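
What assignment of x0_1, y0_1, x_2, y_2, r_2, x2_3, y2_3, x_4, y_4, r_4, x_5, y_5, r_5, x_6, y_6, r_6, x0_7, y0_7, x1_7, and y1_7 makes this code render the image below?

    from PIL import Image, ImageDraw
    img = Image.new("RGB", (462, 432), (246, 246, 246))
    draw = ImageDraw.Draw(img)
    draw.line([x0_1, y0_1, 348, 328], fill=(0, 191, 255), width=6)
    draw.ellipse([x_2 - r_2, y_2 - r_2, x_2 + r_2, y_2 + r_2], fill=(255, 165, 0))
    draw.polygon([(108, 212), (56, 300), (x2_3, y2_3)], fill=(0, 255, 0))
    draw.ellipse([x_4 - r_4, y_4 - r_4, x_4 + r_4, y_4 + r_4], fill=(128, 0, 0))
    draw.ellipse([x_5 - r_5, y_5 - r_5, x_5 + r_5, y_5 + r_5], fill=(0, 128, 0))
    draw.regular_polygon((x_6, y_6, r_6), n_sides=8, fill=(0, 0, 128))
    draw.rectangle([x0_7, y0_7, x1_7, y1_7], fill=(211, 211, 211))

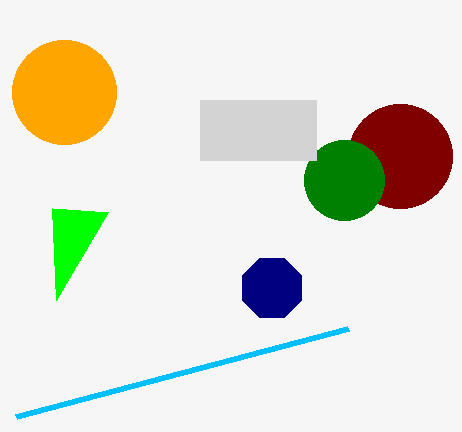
x0_1 = 16
y0_1 = 416
x_2 = 64
y_2 = 92
r_2 = 52
x2_3 = 52
y2_3 = 208
x_4 = 400
y_4 = 156
r_4 = 52
x_5 = 344
y_5 = 180
r_5 = 40
x_6 = 272
y_6 = 288
r_6 = 32
x0_7 = 200
y0_7 = 100
x1_7 = 316
y1_7 = 160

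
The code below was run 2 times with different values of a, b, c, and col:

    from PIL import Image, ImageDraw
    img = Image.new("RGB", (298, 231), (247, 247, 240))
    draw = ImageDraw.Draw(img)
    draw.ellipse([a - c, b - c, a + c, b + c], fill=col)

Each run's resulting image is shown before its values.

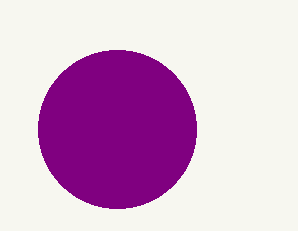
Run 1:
a = 117; b = 129; c = 79; col = 'purple'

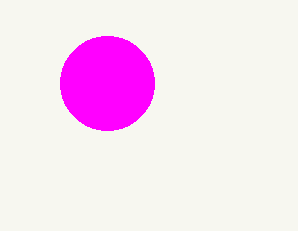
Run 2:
a = 107; b = 83; c = 47; col = 'magenta'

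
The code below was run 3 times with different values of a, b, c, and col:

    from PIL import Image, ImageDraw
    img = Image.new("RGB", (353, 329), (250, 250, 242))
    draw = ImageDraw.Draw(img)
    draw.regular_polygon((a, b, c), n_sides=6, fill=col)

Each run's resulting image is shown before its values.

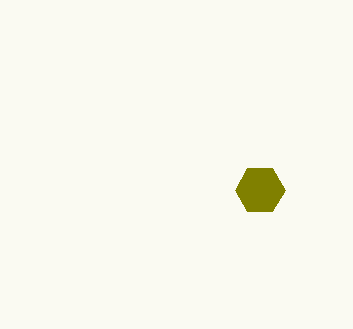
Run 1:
a = 260
b = 190
c = 25
col = 'olive'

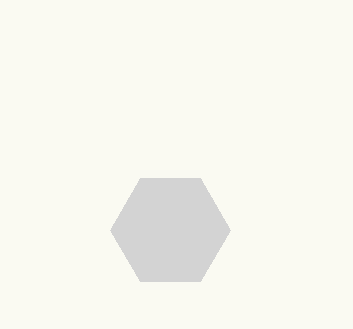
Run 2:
a = 170, b = 230, c = 60, col = 'lightgray'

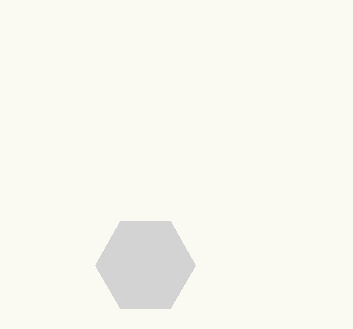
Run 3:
a = 145, b = 265, c = 50, col = 'lightgray'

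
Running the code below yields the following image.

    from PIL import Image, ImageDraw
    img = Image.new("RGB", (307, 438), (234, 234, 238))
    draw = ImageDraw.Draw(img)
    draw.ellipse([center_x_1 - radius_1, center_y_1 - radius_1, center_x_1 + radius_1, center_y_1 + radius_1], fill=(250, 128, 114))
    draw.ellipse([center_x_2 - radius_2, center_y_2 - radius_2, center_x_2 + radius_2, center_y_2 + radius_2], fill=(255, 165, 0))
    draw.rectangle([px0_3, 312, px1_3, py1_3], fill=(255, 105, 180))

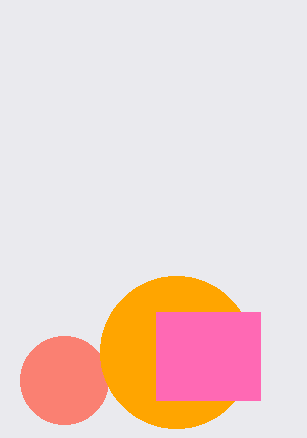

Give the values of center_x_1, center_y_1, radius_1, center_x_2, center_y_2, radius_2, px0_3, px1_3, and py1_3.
center_x_1 = 64
center_y_1 = 380
radius_1 = 44
center_x_2 = 176
center_y_2 = 352
radius_2 = 76
px0_3 = 156
px1_3 = 260
py1_3 = 400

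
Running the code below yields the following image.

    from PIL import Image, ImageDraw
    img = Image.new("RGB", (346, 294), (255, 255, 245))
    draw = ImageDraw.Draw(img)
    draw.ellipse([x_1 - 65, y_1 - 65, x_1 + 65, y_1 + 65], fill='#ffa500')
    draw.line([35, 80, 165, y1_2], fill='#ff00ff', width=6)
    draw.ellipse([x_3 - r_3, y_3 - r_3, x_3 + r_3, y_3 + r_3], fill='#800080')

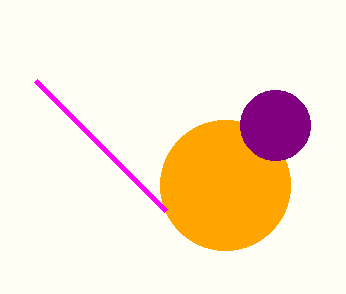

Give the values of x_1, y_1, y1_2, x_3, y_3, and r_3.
x_1 = 225; y_1 = 185; y1_2 = 210; x_3 = 275; y_3 = 125; r_3 = 35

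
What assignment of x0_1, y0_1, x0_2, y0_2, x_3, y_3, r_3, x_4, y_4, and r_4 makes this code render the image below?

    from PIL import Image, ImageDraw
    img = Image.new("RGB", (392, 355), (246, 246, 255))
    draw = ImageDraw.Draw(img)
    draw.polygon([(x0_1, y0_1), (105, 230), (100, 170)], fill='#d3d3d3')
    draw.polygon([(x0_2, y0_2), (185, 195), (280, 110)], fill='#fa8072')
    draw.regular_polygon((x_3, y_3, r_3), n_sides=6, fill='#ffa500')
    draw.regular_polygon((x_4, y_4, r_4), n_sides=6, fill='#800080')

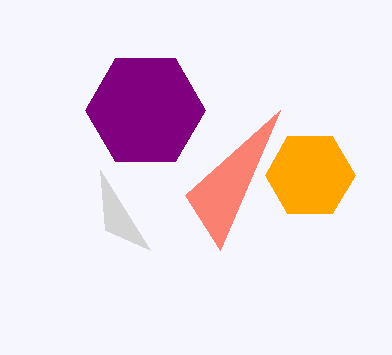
x0_1 = 150; y0_1 = 250; x0_2 = 220; y0_2 = 250; x_3 = 310; y_3 = 175; r_3 = 45; x_4 = 145; y_4 = 110; r_4 = 60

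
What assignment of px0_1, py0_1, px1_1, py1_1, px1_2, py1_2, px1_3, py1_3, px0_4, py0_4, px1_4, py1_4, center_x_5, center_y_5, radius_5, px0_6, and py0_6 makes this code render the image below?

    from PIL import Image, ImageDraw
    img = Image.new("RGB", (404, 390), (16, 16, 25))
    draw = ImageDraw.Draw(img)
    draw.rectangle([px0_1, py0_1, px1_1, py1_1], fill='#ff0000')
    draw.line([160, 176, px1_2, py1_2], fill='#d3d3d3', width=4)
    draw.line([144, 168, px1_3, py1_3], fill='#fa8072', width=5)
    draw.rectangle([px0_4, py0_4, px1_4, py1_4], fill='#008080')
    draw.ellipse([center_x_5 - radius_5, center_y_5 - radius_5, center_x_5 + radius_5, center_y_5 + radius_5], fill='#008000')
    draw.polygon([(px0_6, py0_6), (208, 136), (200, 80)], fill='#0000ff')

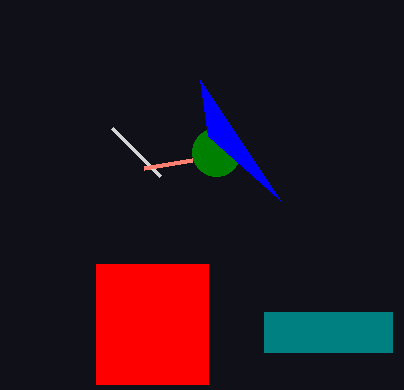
px0_1 = 96; py0_1 = 264; px1_1 = 208; py1_1 = 384; px1_2 = 112; py1_2 = 128; px1_3 = 192; py1_3 = 160; px0_4 = 264; py0_4 = 312; px1_4 = 392; py1_4 = 352; center_x_5 = 216; center_y_5 = 152; radius_5 = 24; px0_6 = 280; py0_6 = 200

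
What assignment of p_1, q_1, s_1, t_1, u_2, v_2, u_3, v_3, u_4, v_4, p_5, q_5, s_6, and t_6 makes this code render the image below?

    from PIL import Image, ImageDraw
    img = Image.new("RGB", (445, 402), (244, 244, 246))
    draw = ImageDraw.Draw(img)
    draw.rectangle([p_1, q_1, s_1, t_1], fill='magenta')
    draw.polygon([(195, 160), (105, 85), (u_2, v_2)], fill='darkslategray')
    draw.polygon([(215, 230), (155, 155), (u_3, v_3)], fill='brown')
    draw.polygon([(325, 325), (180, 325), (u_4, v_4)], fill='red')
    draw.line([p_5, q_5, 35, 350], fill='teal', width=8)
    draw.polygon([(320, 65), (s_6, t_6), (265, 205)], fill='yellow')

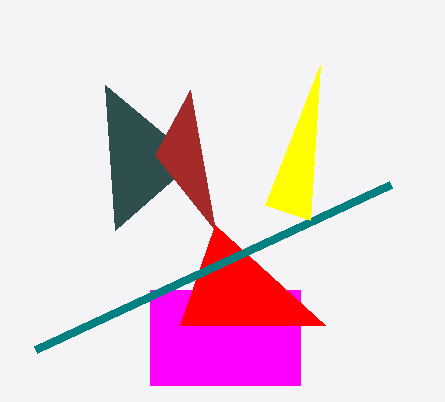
p_1 = 150
q_1 = 290
s_1 = 300
t_1 = 385
u_2 = 115
v_2 = 230
u_3 = 190
v_3 = 90
u_4 = 215
v_4 = 225
p_5 = 390
q_5 = 185
s_6 = 310
t_6 = 220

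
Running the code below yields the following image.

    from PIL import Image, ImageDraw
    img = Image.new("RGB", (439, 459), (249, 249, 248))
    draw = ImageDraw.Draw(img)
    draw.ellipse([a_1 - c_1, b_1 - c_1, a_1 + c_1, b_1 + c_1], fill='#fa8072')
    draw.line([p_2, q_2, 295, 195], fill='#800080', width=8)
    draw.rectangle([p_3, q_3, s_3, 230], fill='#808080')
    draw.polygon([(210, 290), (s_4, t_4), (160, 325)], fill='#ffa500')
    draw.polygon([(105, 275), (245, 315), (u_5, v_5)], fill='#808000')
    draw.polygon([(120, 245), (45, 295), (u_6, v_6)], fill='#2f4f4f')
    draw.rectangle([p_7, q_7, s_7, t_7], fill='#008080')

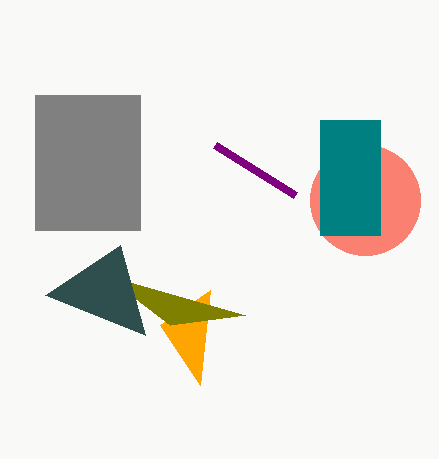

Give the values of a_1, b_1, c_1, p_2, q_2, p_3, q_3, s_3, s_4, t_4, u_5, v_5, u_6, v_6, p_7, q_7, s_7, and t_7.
a_1 = 365; b_1 = 200; c_1 = 55; p_2 = 215; q_2 = 145; p_3 = 35; q_3 = 95; s_3 = 140; s_4 = 200; t_4 = 385; u_5 = 170; v_5 = 325; u_6 = 145; v_6 = 335; p_7 = 320; q_7 = 120; s_7 = 380; t_7 = 235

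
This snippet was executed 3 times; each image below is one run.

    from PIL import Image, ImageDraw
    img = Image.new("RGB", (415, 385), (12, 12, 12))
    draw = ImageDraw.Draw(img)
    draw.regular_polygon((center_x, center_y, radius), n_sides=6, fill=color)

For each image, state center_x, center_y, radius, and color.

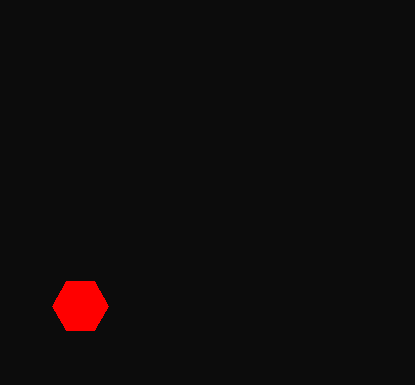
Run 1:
center_x = 80, center_y = 306, radius = 28, color = 'red'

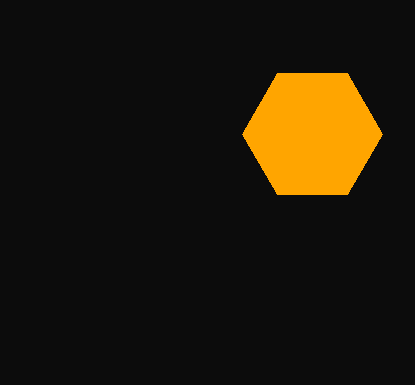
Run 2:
center_x = 312; center_y = 134; radius = 70; color = 'orange'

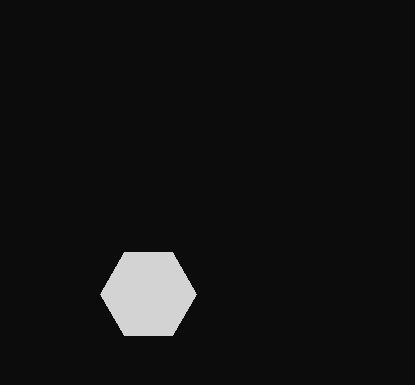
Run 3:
center_x = 148, center_y = 294, radius = 48, color = 'lightgray'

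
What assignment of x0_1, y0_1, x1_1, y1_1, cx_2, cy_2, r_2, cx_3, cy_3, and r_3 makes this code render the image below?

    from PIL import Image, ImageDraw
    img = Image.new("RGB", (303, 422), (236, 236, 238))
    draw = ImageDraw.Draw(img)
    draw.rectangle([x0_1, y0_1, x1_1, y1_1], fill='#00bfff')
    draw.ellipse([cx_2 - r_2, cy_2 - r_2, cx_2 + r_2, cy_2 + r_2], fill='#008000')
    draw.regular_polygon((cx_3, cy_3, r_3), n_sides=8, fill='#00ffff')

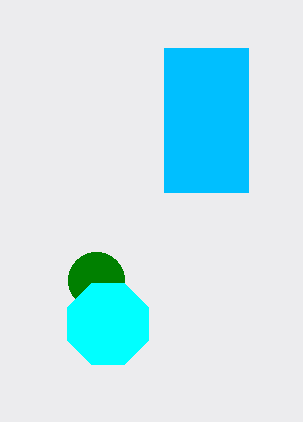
x0_1 = 164, y0_1 = 48, x1_1 = 248, y1_1 = 192, cx_2 = 96, cy_2 = 280, r_2 = 28, cx_3 = 108, cy_3 = 324, r_3 = 44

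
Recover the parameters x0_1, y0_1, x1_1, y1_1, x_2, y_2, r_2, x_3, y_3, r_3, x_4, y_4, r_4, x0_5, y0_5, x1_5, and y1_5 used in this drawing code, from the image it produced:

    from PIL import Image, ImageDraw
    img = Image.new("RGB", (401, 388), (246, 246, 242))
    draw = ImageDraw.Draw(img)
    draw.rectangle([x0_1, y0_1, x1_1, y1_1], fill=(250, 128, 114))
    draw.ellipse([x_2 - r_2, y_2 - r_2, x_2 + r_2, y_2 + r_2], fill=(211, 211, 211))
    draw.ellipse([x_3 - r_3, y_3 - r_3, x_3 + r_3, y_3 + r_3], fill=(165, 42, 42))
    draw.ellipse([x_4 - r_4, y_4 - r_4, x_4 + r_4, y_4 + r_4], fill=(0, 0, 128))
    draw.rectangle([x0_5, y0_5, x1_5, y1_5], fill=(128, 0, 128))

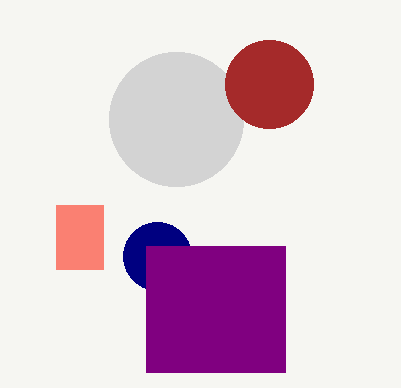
x0_1 = 56; y0_1 = 205; x1_1 = 103; y1_1 = 269; x_2 = 176; y_2 = 119; r_2 = 67; x_3 = 269; y_3 = 84; r_3 = 44; x_4 = 157; y_4 = 256; r_4 = 34; x0_5 = 146; y0_5 = 246; x1_5 = 285; y1_5 = 372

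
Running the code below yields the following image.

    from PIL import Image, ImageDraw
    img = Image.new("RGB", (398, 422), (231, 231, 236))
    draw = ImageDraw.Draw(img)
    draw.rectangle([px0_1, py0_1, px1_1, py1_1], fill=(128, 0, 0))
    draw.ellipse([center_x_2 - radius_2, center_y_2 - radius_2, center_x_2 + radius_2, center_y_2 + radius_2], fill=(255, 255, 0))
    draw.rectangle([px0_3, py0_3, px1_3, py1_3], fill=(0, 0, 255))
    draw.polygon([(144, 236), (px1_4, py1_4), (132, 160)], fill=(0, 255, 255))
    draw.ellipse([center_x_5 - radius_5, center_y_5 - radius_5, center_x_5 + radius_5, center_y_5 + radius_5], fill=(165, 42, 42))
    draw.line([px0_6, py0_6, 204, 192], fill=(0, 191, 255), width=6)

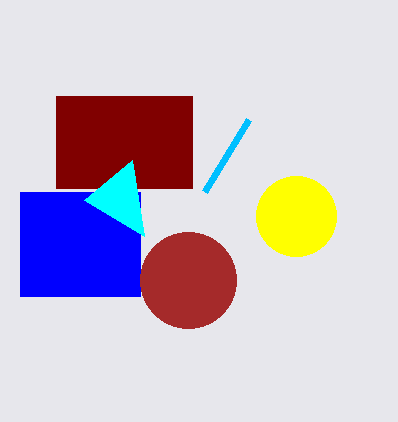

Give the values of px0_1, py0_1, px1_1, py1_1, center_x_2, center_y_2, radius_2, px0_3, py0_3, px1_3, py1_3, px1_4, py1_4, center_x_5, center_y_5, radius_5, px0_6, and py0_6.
px0_1 = 56; py0_1 = 96; px1_1 = 192; py1_1 = 188; center_x_2 = 296; center_y_2 = 216; radius_2 = 40; px0_3 = 20; py0_3 = 192; px1_3 = 140; py1_3 = 296; px1_4 = 84; py1_4 = 200; center_x_5 = 188; center_y_5 = 280; radius_5 = 48; px0_6 = 248; py0_6 = 120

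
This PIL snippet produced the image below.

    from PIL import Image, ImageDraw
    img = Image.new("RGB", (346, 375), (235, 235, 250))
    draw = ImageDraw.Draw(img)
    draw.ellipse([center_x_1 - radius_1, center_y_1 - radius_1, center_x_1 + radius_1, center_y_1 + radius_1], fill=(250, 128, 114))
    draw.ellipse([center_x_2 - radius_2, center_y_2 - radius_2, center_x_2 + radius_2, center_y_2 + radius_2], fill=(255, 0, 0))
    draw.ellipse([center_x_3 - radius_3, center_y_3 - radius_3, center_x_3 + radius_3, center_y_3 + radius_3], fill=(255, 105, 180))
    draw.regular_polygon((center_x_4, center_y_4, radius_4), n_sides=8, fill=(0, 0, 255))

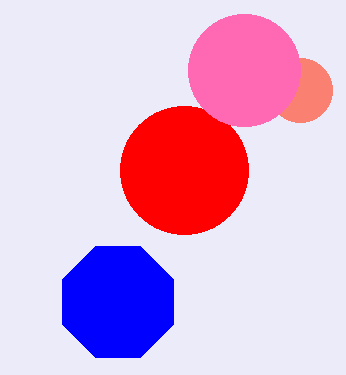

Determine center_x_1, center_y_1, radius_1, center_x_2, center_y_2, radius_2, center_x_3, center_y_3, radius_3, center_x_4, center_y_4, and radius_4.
center_x_1 = 300, center_y_1 = 90, radius_1 = 32, center_x_2 = 184, center_y_2 = 170, radius_2 = 64, center_x_3 = 244, center_y_3 = 70, radius_3 = 56, center_x_4 = 118, center_y_4 = 302, radius_4 = 60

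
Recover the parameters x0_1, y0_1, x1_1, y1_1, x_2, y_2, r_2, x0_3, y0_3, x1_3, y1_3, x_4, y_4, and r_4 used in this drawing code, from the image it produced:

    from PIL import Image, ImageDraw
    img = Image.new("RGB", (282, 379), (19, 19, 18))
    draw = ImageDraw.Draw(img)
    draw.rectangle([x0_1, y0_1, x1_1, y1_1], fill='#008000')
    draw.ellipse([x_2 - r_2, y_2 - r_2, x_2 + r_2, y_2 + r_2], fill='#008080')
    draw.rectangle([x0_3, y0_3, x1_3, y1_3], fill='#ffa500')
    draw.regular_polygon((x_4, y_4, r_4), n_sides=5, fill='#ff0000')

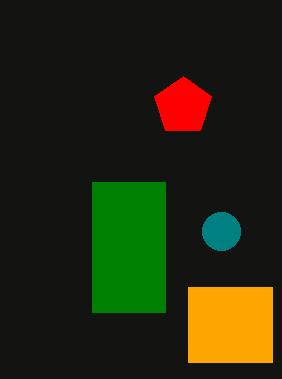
x0_1 = 92; y0_1 = 182; x1_1 = 165; y1_1 = 312; x_2 = 221; y_2 = 231; r_2 = 19; x0_3 = 188; y0_3 = 287; x1_3 = 272; y1_3 = 362; x_4 = 183; y_4 = 106; r_4 = 30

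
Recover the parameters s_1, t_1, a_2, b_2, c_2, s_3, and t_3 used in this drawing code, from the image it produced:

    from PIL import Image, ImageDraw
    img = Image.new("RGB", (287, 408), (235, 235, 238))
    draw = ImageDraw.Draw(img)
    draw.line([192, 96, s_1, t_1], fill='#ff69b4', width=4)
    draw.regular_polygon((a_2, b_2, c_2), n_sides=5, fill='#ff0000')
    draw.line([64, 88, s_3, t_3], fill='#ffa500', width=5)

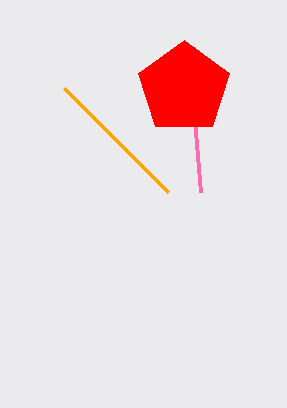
s_1 = 200, t_1 = 192, a_2 = 184, b_2 = 88, c_2 = 48, s_3 = 168, t_3 = 192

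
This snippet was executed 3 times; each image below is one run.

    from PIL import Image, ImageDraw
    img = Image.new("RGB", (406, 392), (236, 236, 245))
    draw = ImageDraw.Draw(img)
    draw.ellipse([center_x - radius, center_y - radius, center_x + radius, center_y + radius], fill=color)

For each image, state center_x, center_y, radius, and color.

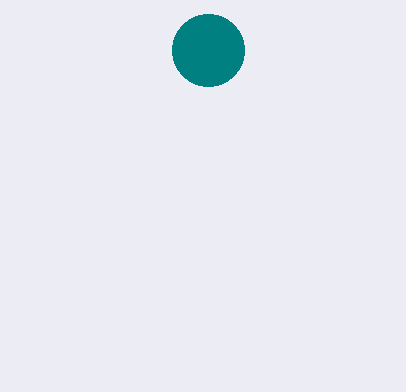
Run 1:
center_x = 208; center_y = 50; radius = 36; color = 'teal'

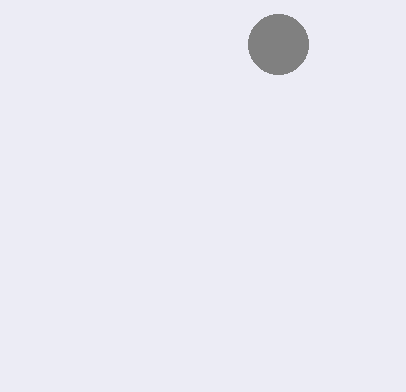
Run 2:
center_x = 278, center_y = 44, radius = 30, color = 'gray'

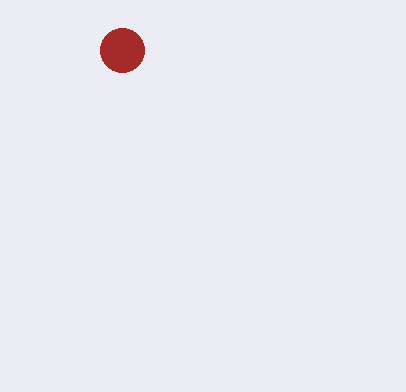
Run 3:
center_x = 122, center_y = 50, radius = 22, color = 'brown'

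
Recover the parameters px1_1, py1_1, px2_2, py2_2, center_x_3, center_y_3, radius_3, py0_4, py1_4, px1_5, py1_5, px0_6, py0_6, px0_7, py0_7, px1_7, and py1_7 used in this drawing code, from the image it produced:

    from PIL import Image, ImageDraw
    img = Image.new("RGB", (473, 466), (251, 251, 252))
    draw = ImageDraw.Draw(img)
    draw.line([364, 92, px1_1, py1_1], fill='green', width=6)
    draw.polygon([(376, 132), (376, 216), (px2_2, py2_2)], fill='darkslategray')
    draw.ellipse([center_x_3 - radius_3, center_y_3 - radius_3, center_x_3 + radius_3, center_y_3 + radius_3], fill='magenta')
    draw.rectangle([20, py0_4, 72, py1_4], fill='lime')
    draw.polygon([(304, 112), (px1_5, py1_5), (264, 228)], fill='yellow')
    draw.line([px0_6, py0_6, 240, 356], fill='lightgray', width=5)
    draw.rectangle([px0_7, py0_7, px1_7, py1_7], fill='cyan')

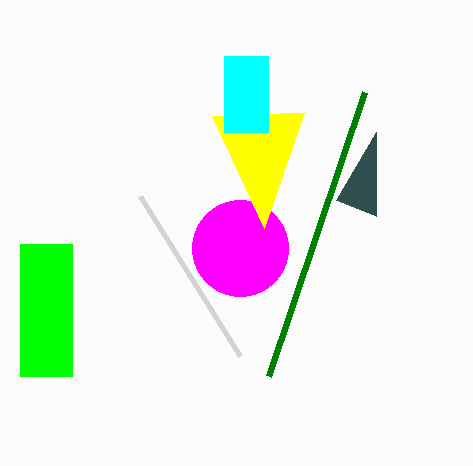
px1_1 = 268; py1_1 = 376; px2_2 = 336; py2_2 = 200; center_x_3 = 240; center_y_3 = 248; radius_3 = 48; py0_4 = 244; py1_4 = 376; px1_5 = 212; py1_5 = 116; px0_6 = 140; py0_6 = 196; px0_7 = 224; py0_7 = 56; px1_7 = 268; py1_7 = 132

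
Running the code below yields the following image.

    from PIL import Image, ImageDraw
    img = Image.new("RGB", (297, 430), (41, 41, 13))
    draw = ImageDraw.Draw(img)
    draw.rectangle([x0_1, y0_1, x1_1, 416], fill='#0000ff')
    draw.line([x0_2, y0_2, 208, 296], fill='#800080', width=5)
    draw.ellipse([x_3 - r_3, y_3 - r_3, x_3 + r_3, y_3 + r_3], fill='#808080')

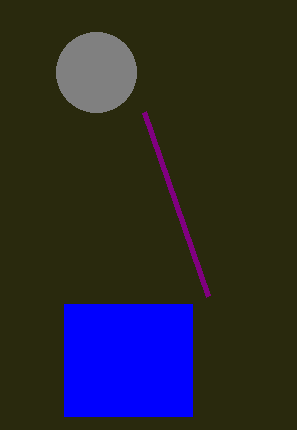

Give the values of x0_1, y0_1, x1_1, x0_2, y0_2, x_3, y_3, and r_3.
x0_1 = 64, y0_1 = 304, x1_1 = 192, x0_2 = 144, y0_2 = 112, x_3 = 96, y_3 = 72, r_3 = 40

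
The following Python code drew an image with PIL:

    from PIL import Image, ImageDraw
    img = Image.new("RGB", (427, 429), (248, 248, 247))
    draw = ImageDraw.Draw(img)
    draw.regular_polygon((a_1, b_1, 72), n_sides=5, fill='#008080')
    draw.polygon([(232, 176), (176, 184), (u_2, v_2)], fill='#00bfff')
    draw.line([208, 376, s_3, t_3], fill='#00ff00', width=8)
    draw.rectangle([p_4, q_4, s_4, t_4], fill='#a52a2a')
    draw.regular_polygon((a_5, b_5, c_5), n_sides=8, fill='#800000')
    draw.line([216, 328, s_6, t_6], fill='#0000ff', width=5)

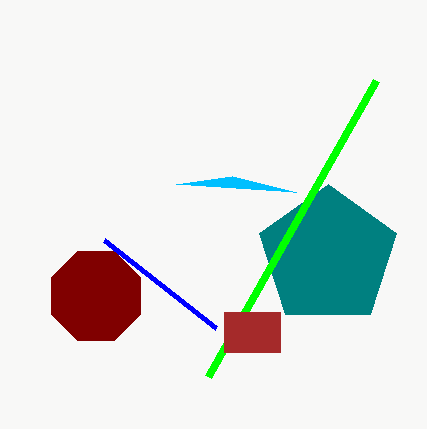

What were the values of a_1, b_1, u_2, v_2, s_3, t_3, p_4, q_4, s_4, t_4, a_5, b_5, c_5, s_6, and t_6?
a_1 = 328, b_1 = 256, u_2 = 296, v_2 = 192, s_3 = 376, t_3 = 80, p_4 = 224, q_4 = 312, s_4 = 280, t_4 = 352, a_5 = 96, b_5 = 296, c_5 = 48, s_6 = 104, t_6 = 240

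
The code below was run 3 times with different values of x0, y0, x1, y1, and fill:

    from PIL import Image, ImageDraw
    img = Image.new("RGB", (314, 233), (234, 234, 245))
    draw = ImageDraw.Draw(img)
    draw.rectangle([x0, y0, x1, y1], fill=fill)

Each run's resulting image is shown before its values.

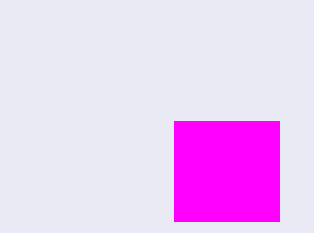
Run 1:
x0 = 174; y0 = 121; x1 = 279; y1 = 221; fill = 'magenta'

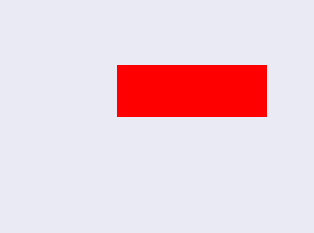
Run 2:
x0 = 117, y0 = 65, x1 = 266, y1 = 116, fill = 'red'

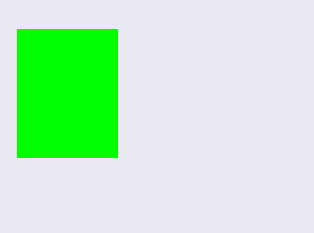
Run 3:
x0 = 17
y0 = 29
x1 = 117
y1 = 157
fill = 'lime'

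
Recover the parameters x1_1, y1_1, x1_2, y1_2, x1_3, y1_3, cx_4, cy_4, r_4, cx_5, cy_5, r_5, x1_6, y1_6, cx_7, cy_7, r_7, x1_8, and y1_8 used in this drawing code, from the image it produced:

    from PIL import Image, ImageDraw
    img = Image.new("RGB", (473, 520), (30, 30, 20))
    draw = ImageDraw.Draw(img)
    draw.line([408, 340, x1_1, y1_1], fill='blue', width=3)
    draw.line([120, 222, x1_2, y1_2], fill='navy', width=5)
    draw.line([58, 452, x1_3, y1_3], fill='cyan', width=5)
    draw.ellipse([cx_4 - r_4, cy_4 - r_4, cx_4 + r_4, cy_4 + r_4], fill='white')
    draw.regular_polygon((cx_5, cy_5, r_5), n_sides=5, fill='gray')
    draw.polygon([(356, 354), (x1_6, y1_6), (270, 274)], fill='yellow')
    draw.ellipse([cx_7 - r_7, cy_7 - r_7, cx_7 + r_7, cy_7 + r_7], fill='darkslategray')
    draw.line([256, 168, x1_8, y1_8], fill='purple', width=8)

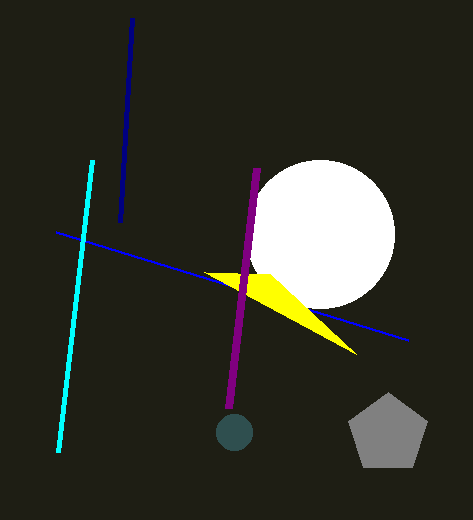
x1_1 = 56
y1_1 = 232
x1_2 = 132
y1_2 = 18
x1_3 = 92
y1_3 = 160
cx_4 = 320
cy_4 = 234
r_4 = 74
cx_5 = 388
cy_5 = 434
r_5 = 42
x1_6 = 204
y1_6 = 272
cx_7 = 234
cy_7 = 432
r_7 = 18
x1_8 = 228
y1_8 = 408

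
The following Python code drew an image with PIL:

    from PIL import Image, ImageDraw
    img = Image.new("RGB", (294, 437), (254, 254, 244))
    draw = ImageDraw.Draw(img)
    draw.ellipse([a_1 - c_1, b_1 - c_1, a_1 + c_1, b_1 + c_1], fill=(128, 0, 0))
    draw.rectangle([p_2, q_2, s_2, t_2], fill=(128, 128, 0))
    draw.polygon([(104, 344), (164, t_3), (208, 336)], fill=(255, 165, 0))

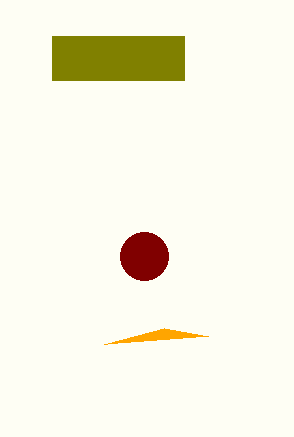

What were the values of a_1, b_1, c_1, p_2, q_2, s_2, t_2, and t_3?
a_1 = 144
b_1 = 256
c_1 = 24
p_2 = 52
q_2 = 36
s_2 = 184
t_2 = 80
t_3 = 328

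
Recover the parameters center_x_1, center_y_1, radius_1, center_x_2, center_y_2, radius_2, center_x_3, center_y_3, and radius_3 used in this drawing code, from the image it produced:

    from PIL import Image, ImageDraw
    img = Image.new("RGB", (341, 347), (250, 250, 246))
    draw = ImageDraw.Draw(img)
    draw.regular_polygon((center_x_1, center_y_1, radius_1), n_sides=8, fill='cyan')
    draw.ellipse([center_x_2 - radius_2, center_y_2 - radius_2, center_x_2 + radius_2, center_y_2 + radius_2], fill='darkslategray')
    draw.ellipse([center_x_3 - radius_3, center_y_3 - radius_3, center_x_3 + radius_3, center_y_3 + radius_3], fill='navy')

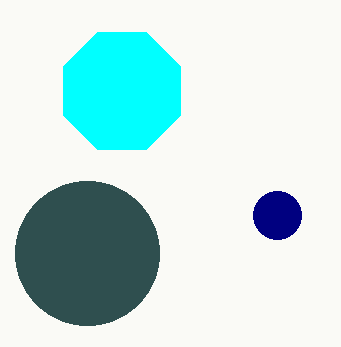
center_x_1 = 122, center_y_1 = 91, radius_1 = 63, center_x_2 = 87, center_y_2 = 253, radius_2 = 72, center_x_3 = 277, center_y_3 = 215, radius_3 = 24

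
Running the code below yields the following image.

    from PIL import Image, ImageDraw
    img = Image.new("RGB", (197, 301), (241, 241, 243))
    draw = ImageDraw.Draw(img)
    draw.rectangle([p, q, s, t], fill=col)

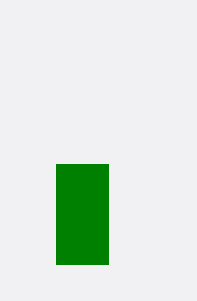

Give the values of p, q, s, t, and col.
p = 56; q = 164; s = 108; t = 264; col = 'green'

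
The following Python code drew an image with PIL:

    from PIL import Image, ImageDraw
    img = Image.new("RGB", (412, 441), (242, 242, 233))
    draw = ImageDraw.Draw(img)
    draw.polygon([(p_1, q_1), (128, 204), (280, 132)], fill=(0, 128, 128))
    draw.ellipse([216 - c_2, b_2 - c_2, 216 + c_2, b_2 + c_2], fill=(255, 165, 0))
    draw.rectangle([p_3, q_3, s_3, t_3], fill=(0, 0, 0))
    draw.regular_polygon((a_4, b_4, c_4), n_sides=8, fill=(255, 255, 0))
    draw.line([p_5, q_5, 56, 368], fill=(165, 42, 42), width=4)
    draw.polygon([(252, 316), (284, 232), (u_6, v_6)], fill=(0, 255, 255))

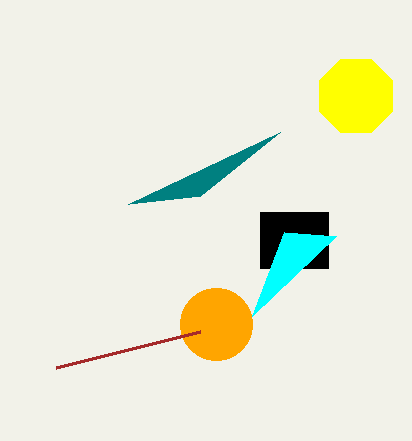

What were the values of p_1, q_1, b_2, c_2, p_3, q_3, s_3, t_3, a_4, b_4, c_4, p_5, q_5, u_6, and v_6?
p_1 = 200, q_1 = 196, b_2 = 324, c_2 = 36, p_3 = 260, q_3 = 212, s_3 = 328, t_3 = 268, a_4 = 356, b_4 = 96, c_4 = 40, p_5 = 200, q_5 = 332, u_6 = 336, v_6 = 236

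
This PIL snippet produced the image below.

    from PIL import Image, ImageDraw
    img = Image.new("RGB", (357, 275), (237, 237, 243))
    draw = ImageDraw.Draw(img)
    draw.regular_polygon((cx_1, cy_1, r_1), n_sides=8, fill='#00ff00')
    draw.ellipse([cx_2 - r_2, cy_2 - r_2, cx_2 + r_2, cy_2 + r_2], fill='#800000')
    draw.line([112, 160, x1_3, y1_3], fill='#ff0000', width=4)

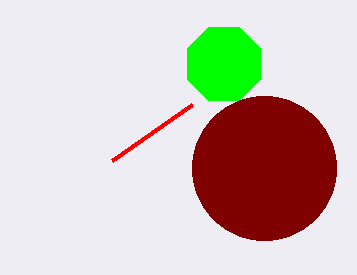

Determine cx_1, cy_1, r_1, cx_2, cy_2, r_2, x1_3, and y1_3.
cx_1 = 224
cy_1 = 64
r_1 = 40
cx_2 = 264
cy_2 = 168
r_2 = 72
x1_3 = 192
y1_3 = 104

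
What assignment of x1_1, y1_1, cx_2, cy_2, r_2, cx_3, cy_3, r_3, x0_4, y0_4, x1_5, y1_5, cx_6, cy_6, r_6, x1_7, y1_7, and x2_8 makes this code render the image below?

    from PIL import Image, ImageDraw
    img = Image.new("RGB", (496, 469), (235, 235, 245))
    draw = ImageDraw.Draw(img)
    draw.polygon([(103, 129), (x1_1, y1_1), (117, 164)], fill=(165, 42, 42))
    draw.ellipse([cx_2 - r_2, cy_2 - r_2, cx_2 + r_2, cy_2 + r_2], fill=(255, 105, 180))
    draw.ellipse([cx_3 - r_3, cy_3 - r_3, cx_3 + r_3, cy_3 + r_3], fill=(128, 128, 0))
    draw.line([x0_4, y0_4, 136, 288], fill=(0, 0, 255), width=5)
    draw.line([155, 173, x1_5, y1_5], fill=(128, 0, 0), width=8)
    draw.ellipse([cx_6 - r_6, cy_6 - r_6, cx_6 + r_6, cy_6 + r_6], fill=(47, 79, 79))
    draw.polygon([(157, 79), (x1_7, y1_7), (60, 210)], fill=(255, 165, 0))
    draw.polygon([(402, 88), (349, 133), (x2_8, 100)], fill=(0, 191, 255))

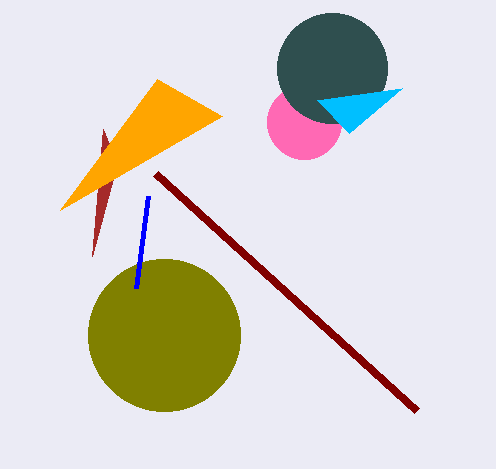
x1_1 = 92, y1_1 = 256, cx_2 = 304, cy_2 = 122, r_2 = 37, cx_3 = 164, cy_3 = 335, r_3 = 76, x0_4 = 148, y0_4 = 196, x1_5 = 416, y1_5 = 410, cx_6 = 332, cy_6 = 68, r_6 = 55, x1_7 = 222, y1_7 = 116, x2_8 = 317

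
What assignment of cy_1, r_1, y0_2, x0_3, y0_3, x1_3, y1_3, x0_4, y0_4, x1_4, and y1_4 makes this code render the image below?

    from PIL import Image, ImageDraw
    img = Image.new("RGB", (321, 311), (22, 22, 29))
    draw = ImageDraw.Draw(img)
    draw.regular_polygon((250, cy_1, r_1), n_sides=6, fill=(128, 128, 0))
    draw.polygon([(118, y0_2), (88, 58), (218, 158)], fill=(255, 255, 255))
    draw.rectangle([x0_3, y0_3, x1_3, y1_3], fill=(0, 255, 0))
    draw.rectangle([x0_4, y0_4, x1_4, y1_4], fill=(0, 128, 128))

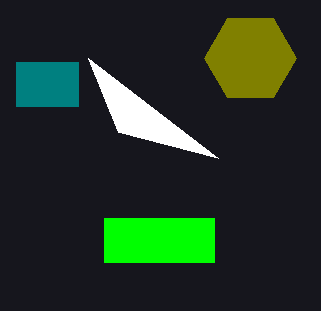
cy_1 = 58, r_1 = 46, y0_2 = 132, x0_3 = 104, y0_3 = 218, x1_3 = 214, y1_3 = 262, x0_4 = 16, y0_4 = 62, x1_4 = 78, y1_4 = 106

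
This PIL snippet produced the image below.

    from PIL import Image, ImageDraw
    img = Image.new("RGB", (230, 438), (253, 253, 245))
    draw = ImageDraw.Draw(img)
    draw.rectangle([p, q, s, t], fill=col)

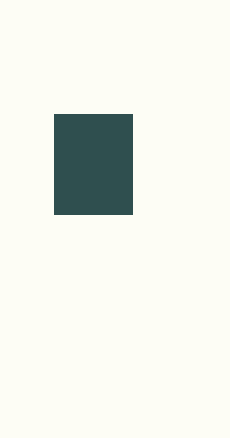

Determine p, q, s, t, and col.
p = 54; q = 114; s = 132; t = 214; col = 'darkslategray'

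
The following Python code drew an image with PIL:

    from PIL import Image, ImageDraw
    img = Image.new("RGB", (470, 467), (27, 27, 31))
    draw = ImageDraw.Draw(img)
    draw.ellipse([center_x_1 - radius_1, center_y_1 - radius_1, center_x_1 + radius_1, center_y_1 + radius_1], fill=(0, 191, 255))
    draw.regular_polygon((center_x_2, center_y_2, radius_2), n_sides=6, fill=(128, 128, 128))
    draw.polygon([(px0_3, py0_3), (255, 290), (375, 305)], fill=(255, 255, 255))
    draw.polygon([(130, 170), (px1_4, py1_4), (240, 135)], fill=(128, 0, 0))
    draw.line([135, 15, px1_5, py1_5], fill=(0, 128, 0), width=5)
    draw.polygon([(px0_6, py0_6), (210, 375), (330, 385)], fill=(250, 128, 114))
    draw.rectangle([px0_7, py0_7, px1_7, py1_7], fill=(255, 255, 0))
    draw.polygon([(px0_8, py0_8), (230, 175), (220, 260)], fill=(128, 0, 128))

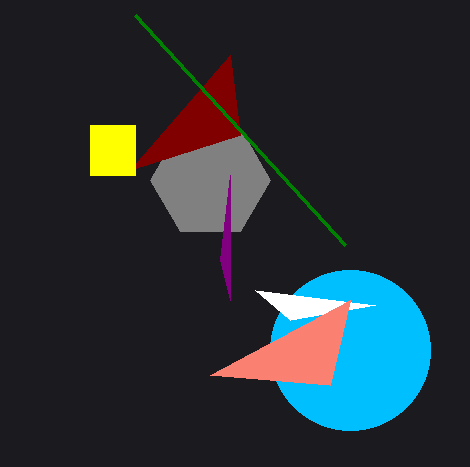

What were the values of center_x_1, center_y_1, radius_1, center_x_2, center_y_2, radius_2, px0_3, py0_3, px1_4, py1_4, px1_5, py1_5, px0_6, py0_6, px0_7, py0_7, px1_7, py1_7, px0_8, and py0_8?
center_x_1 = 350, center_y_1 = 350, radius_1 = 80, center_x_2 = 210, center_y_2 = 180, radius_2 = 60, px0_3 = 290, py0_3 = 320, px1_4 = 230, py1_4 = 55, px1_5 = 345, py1_5 = 245, px0_6 = 350, py0_6 = 300, px0_7 = 90, py0_7 = 125, px1_7 = 135, py1_7 = 175, px0_8 = 230, py0_8 = 300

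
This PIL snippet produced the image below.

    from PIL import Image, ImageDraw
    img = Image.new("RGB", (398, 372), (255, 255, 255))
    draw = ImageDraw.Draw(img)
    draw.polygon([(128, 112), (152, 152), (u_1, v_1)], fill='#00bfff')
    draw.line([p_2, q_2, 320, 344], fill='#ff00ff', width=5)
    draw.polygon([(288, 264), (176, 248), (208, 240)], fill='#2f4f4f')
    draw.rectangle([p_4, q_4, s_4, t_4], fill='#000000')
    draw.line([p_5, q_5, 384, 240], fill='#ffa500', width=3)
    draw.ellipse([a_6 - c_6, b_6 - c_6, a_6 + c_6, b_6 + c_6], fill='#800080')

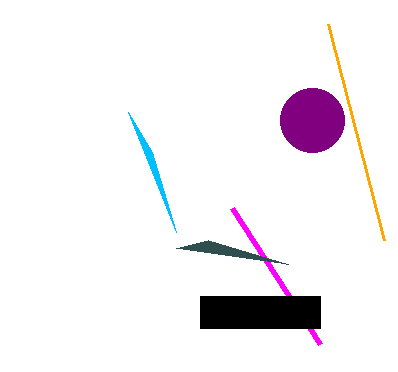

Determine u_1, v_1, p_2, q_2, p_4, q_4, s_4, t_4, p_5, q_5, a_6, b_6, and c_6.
u_1 = 176; v_1 = 232; p_2 = 232; q_2 = 208; p_4 = 200; q_4 = 296; s_4 = 320; t_4 = 328; p_5 = 328; q_5 = 24; a_6 = 312; b_6 = 120; c_6 = 32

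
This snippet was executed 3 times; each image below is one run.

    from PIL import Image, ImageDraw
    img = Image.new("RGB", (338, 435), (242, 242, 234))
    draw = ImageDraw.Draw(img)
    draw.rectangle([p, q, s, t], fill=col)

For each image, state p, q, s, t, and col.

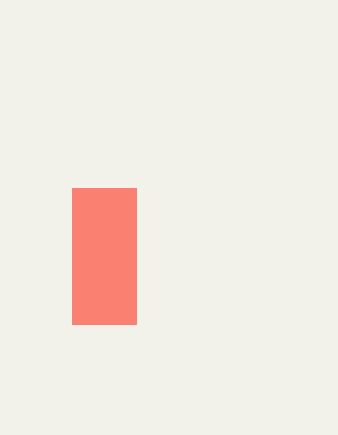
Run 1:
p = 72
q = 188
s = 136
t = 324
col = 'salmon'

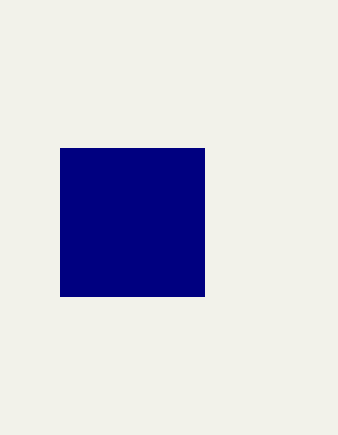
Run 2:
p = 60; q = 148; s = 204; t = 296; col = 'navy'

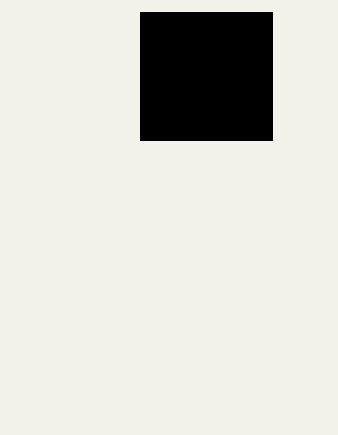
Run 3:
p = 140
q = 12
s = 272
t = 140
col = 'black'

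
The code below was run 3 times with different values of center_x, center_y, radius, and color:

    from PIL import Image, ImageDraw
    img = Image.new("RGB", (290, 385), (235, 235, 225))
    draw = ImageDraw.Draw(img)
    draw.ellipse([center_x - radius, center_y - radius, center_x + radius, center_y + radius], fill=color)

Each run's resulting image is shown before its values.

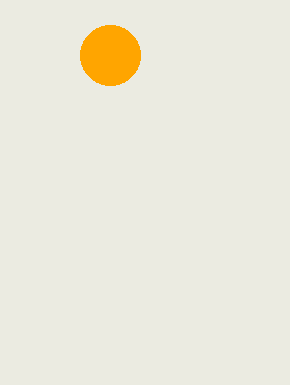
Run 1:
center_x = 110, center_y = 55, radius = 30, color = 'orange'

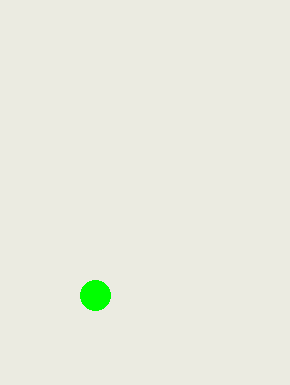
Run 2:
center_x = 95; center_y = 295; radius = 15; color = 'lime'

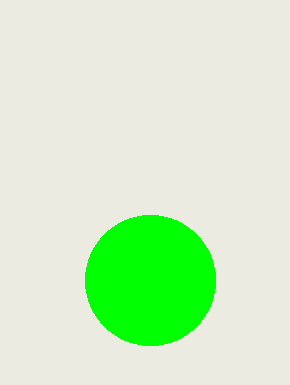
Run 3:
center_x = 150; center_y = 280; radius = 65; color = 'lime'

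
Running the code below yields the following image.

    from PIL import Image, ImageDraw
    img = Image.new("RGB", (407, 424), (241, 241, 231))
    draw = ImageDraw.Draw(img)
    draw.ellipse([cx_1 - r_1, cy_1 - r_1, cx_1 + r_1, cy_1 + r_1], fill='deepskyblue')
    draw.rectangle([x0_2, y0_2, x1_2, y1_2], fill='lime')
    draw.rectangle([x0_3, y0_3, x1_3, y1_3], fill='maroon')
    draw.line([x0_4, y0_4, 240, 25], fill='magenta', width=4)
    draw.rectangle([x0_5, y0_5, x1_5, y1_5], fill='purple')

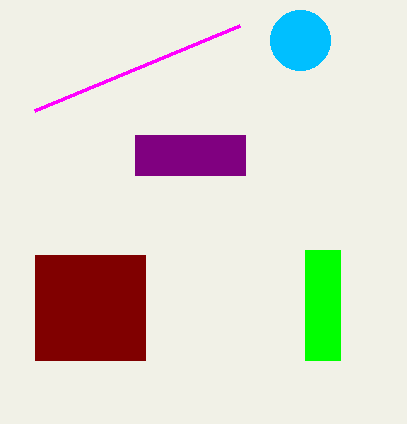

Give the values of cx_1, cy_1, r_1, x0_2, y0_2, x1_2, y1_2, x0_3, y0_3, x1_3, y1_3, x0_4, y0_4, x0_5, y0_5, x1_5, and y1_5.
cx_1 = 300, cy_1 = 40, r_1 = 30, x0_2 = 305, y0_2 = 250, x1_2 = 340, y1_2 = 360, x0_3 = 35, y0_3 = 255, x1_3 = 145, y1_3 = 360, x0_4 = 35, y0_4 = 110, x0_5 = 135, y0_5 = 135, x1_5 = 245, y1_5 = 175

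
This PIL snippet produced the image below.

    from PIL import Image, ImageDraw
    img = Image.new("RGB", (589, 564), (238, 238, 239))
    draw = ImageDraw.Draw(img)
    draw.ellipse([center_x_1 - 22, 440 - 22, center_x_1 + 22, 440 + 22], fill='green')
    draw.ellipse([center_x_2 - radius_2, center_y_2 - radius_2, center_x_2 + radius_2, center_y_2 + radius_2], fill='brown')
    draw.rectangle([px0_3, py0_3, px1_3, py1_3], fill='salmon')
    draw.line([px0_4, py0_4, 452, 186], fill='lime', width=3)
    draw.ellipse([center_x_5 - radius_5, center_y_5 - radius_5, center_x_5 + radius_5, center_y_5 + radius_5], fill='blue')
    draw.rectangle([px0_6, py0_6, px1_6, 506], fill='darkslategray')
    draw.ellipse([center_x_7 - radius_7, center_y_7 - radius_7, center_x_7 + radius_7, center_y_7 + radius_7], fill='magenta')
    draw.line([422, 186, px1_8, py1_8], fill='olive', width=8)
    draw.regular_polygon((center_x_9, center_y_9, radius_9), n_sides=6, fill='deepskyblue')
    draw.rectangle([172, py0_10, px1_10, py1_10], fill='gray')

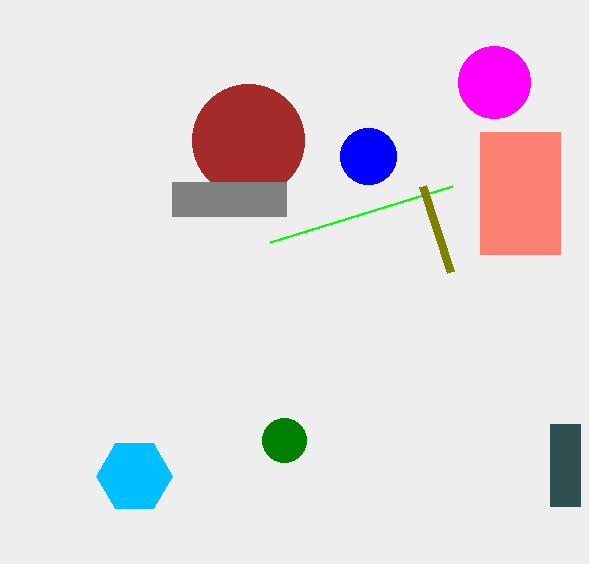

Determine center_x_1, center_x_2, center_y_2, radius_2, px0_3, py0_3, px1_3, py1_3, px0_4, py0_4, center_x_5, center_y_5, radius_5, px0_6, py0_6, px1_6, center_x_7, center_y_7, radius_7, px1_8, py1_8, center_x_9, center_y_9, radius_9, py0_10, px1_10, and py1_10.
center_x_1 = 284, center_x_2 = 248, center_y_2 = 140, radius_2 = 56, px0_3 = 480, py0_3 = 132, px1_3 = 560, py1_3 = 254, px0_4 = 270, py0_4 = 242, center_x_5 = 368, center_y_5 = 156, radius_5 = 28, px0_6 = 550, py0_6 = 424, px1_6 = 580, center_x_7 = 494, center_y_7 = 82, radius_7 = 36, px1_8 = 450, py1_8 = 272, center_x_9 = 134, center_y_9 = 476, radius_9 = 38, py0_10 = 182, px1_10 = 286, py1_10 = 216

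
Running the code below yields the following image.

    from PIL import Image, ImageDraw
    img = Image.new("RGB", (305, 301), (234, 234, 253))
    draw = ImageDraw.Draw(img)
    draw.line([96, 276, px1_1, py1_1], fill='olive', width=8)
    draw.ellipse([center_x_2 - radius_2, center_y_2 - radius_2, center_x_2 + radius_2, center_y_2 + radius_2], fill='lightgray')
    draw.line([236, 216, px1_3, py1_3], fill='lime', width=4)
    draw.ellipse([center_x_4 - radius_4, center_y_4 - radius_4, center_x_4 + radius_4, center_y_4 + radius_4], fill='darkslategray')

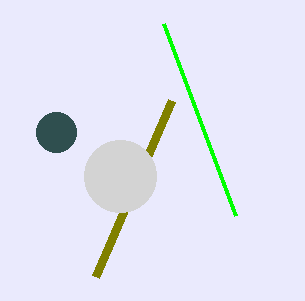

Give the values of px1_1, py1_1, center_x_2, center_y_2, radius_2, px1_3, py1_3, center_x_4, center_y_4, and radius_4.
px1_1 = 172; py1_1 = 100; center_x_2 = 120; center_y_2 = 176; radius_2 = 36; px1_3 = 164; py1_3 = 24; center_x_4 = 56; center_y_4 = 132; radius_4 = 20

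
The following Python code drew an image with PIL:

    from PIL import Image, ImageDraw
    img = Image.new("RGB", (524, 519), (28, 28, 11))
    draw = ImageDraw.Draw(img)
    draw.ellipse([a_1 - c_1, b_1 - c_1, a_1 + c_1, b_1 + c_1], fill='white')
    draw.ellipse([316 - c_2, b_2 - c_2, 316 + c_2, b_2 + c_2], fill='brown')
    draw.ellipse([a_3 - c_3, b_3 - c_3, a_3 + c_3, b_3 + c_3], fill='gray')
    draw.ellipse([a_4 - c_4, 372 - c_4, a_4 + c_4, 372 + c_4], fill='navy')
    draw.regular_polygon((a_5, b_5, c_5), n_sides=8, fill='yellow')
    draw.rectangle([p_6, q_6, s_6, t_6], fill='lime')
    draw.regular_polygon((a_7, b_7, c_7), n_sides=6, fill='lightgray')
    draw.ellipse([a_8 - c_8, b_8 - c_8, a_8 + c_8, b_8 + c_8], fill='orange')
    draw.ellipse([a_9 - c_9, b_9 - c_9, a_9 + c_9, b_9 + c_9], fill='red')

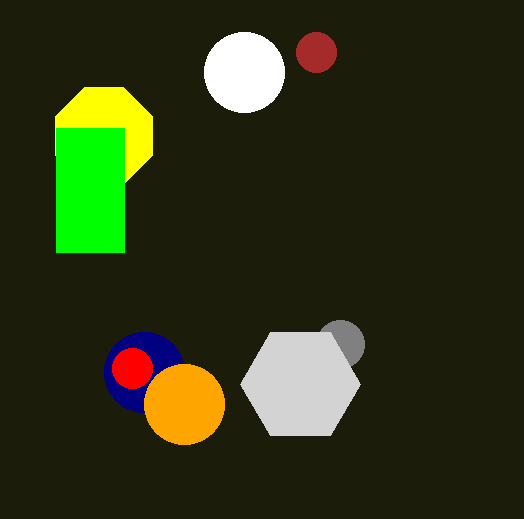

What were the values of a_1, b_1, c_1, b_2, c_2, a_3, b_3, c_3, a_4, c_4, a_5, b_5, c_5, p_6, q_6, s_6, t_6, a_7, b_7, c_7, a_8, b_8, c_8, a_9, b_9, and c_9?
a_1 = 244
b_1 = 72
c_1 = 40
b_2 = 52
c_2 = 20
a_3 = 340
b_3 = 344
c_3 = 24
a_4 = 144
c_4 = 40
a_5 = 104
b_5 = 136
c_5 = 52
p_6 = 56
q_6 = 128
s_6 = 124
t_6 = 252
a_7 = 300
b_7 = 384
c_7 = 60
a_8 = 184
b_8 = 404
c_8 = 40
a_9 = 132
b_9 = 368
c_9 = 20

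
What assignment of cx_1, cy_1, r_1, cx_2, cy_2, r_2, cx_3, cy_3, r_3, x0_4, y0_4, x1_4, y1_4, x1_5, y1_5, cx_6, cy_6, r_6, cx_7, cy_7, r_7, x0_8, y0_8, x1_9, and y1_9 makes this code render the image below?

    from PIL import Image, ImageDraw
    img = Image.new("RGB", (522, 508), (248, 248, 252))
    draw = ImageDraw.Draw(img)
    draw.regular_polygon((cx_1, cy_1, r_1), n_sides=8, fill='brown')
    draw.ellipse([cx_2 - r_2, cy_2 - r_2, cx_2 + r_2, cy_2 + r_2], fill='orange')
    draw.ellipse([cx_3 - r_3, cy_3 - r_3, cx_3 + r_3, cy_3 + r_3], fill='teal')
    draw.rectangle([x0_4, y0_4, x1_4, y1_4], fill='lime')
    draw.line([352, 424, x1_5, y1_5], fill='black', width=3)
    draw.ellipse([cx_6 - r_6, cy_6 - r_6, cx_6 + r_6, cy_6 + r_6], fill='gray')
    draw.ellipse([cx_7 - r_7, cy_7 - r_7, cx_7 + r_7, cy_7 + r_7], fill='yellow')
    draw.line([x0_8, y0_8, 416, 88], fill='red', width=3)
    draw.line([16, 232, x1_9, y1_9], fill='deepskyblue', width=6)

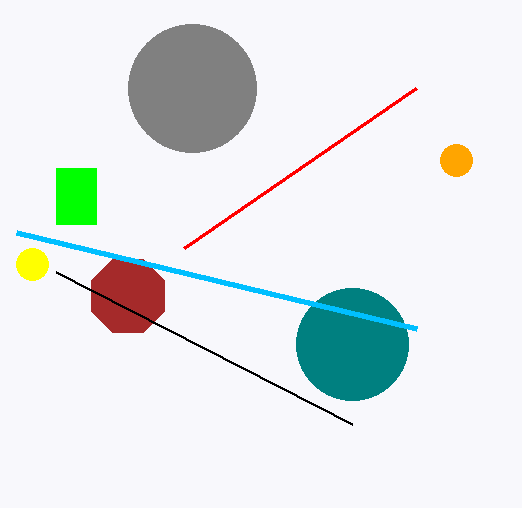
cx_1 = 128; cy_1 = 296; r_1 = 40; cx_2 = 456; cy_2 = 160; r_2 = 16; cx_3 = 352; cy_3 = 344; r_3 = 56; x0_4 = 56; y0_4 = 168; x1_4 = 96; y1_4 = 224; x1_5 = 56; y1_5 = 272; cx_6 = 192; cy_6 = 88; r_6 = 64; cx_7 = 32; cy_7 = 264; r_7 = 16; x0_8 = 184; y0_8 = 248; x1_9 = 416; y1_9 = 328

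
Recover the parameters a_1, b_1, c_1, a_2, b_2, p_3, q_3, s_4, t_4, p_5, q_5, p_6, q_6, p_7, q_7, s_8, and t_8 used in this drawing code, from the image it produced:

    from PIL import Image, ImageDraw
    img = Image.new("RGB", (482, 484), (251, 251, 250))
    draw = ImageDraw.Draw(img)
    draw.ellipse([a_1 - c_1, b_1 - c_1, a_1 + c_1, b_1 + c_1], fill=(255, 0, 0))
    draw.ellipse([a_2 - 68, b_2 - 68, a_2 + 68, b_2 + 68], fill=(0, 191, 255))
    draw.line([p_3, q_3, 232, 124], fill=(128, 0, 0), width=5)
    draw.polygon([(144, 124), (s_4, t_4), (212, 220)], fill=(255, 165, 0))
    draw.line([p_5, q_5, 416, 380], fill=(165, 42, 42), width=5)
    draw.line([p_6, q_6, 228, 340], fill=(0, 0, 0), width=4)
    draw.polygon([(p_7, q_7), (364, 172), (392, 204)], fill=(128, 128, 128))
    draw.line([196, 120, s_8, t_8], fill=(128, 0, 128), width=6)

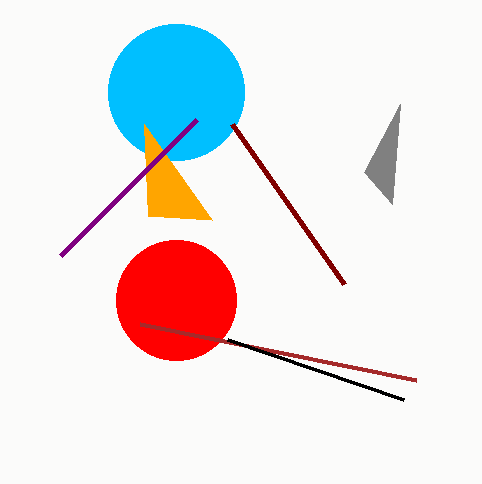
a_1 = 176
b_1 = 300
c_1 = 60
a_2 = 176
b_2 = 92
p_3 = 344
q_3 = 284
s_4 = 148
t_4 = 216
p_5 = 140
q_5 = 324
p_6 = 404
q_6 = 400
p_7 = 400
q_7 = 104
s_8 = 60
t_8 = 256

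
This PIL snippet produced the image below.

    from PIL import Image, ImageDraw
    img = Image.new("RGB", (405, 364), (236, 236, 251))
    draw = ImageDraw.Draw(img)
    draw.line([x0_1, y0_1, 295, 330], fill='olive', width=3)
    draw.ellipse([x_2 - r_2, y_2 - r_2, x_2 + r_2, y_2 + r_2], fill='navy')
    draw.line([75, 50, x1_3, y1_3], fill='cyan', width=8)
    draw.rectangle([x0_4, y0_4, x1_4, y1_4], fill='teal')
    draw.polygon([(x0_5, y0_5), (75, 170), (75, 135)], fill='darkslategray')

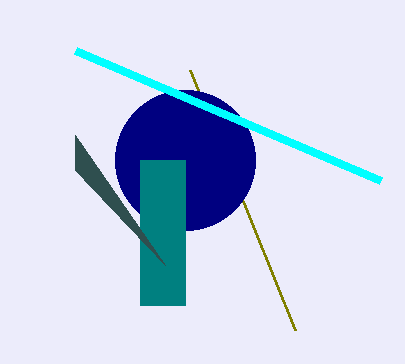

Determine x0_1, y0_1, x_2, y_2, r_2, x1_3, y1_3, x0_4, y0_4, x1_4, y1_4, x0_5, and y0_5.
x0_1 = 190
y0_1 = 70
x_2 = 185
y_2 = 160
r_2 = 70
x1_3 = 380
y1_3 = 180
x0_4 = 140
y0_4 = 160
x1_4 = 185
y1_4 = 305
x0_5 = 165
y0_5 = 265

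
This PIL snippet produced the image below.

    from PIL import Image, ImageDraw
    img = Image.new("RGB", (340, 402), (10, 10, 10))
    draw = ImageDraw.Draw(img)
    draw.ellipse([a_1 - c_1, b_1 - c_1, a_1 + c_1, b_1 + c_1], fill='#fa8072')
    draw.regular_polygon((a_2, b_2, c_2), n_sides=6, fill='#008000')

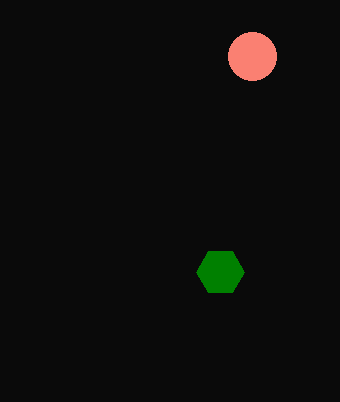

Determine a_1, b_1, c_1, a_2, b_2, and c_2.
a_1 = 252; b_1 = 56; c_1 = 24; a_2 = 220; b_2 = 272; c_2 = 24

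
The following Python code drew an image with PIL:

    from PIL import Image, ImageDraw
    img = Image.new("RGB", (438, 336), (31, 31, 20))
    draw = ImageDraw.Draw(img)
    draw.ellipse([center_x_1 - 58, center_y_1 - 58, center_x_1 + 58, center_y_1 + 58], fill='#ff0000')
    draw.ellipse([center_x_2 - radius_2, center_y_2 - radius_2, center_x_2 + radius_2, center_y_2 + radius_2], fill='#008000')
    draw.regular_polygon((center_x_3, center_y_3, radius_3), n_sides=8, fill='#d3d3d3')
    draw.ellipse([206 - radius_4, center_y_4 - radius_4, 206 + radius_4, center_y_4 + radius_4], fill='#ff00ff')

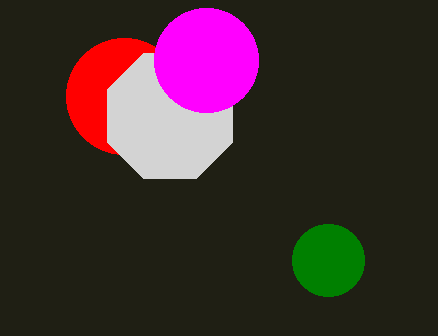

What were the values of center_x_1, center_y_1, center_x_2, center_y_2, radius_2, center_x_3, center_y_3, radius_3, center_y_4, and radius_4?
center_x_1 = 124; center_y_1 = 96; center_x_2 = 328; center_y_2 = 260; radius_2 = 36; center_x_3 = 170; center_y_3 = 116; radius_3 = 68; center_y_4 = 60; radius_4 = 52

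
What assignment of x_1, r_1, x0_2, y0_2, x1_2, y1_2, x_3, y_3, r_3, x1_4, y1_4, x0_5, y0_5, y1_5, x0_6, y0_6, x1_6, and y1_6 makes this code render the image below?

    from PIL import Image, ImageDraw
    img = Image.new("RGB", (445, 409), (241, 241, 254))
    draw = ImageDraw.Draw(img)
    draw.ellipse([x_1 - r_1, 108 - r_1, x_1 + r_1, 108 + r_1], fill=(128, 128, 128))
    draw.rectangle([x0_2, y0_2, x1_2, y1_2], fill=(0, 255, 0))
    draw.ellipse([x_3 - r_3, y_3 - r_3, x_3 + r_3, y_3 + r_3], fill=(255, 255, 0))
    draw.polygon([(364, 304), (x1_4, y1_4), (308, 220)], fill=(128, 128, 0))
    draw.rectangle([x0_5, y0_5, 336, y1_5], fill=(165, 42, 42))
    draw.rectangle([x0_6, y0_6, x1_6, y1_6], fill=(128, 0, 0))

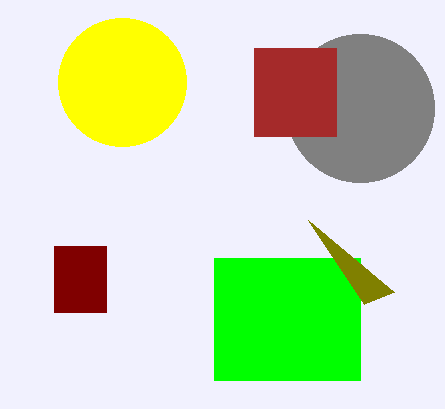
x_1 = 360, r_1 = 74, x0_2 = 214, y0_2 = 258, x1_2 = 360, y1_2 = 380, x_3 = 122, y_3 = 82, r_3 = 64, x1_4 = 394, y1_4 = 292, x0_5 = 254, y0_5 = 48, y1_5 = 136, x0_6 = 54, y0_6 = 246, x1_6 = 106, y1_6 = 312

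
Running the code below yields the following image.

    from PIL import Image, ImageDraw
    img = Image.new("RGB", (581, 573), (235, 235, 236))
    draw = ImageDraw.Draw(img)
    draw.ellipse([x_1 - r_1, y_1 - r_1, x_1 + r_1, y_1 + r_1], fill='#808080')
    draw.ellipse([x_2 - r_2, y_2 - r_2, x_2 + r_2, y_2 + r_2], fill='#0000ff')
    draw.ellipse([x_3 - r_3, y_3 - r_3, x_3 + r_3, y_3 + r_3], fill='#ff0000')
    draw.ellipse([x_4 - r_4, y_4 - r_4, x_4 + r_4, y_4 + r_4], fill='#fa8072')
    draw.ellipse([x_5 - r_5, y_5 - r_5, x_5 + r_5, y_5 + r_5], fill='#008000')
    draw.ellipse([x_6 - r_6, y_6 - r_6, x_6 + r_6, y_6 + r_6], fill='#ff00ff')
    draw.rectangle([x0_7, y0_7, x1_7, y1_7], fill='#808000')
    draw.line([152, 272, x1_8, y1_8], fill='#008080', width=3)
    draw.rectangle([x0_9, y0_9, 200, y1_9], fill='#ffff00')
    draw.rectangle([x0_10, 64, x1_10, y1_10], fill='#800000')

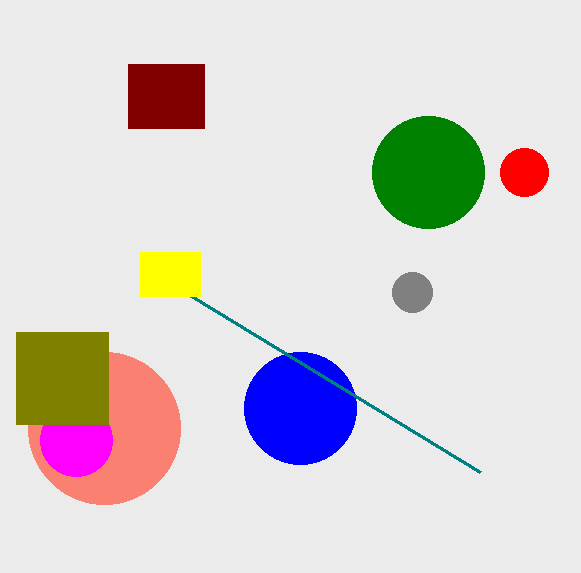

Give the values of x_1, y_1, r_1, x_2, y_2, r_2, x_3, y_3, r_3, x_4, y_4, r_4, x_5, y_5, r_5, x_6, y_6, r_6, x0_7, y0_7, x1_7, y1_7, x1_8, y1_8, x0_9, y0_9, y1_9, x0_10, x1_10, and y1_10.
x_1 = 412
y_1 = 292
r_1 = 20
x_2 = 300
y_2 = 408
r_2 = 56
x_3 = 524
y_3 = 172
r_3 = 24
x_4 = 104
y_4 = 428
r_4 = 76
x_5 = 428
y_5 = 172
r_5 = 56
x_6 = 76
y_6 = 440
r_6 = 36
x0_7 = 16
y0_7 = 332
x1_7 = 108
y1_7 = 424
x1_8 = 480
y1_8 = 472
x0_9 = 140
y0_9 = 252
y1_9 = 296
x0_10 = 128
x1_10 = 204
y1_10 = 128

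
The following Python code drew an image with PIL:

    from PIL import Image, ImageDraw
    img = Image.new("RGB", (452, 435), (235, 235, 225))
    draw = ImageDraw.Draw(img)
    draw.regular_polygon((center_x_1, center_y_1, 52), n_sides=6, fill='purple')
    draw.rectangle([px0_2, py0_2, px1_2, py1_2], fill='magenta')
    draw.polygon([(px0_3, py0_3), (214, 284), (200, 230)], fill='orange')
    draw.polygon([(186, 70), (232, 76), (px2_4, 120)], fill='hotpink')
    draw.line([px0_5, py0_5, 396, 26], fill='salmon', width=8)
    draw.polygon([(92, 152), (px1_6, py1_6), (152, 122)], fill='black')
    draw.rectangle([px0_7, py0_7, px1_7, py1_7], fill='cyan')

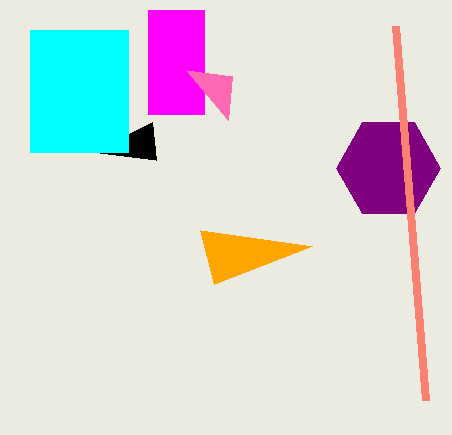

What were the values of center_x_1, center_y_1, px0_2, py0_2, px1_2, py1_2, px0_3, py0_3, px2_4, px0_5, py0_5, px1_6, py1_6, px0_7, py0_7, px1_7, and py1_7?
center_x_1 = 388
center_y_1 = 168
px0_2 = 148
py0_2 = 10
px1_2 = 204
py1_2 = 114
px0_3 = 312
py0_3 = 246
px2_4 = 228
px0_5 = 426
py0_5 = 400
px1_6 = 156
py1_6 = 160
px0_7 = 30
py0_7 = 30
px1_7 = 128
py1_7 = 152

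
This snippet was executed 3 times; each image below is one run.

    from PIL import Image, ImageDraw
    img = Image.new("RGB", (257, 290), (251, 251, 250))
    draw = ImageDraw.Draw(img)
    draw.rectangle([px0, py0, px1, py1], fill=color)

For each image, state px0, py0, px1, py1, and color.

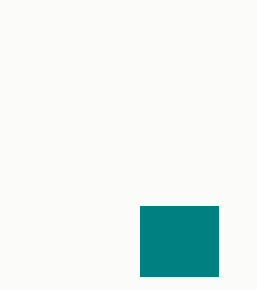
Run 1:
px0 = 140
py0 = 206
px1 = 218
py1 = 276
color = 'teal'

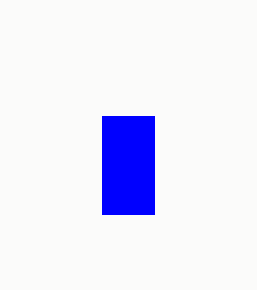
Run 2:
px0 = 102
py0 = 116
px1 = 154
py1 = 214
color = 'blue'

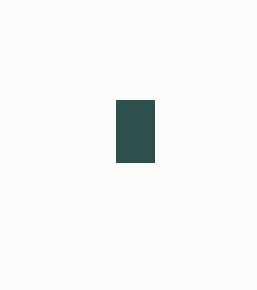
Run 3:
px0 = 116
py0 = 100
px1 = 154
py1 = 162
color = 'darkslategray'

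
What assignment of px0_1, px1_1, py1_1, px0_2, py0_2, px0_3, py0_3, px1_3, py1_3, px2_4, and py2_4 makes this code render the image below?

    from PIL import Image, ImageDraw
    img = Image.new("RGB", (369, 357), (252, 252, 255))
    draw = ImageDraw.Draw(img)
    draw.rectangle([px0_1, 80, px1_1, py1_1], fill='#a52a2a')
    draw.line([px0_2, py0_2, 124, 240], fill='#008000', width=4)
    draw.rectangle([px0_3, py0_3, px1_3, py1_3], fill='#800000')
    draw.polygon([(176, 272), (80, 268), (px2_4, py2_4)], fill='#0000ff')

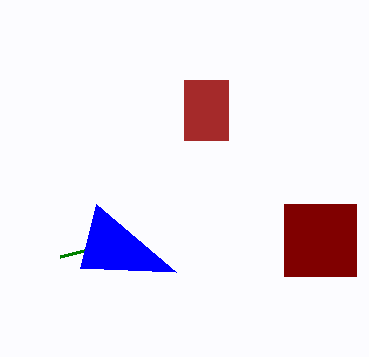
px0_1 = 184; px1_1 = 228; py1_1 = 140; px0_2 = 60; py0_2 = 256; px0_3 = 284; py0_3 = 204; px1_3 = 356; py1_3 = 276; px2_4 = 96; py2_4 = 204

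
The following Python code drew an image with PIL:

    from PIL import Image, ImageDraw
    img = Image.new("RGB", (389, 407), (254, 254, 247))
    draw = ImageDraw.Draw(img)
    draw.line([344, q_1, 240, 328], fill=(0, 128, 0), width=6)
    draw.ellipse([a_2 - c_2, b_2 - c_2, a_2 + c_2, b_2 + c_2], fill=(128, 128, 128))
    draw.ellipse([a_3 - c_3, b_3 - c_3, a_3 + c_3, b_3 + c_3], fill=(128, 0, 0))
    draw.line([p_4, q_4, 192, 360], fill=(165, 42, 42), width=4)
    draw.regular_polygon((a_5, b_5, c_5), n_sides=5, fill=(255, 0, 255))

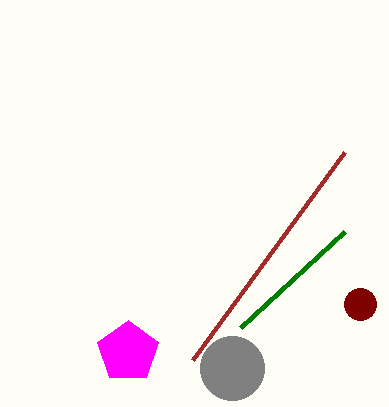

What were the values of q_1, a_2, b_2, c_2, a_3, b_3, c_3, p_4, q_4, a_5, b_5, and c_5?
q_1 = 232, a_2 = 232, b_2 = 368, c_2 = 32, a_3 = 360, b_3 = 304, c_3 = 16, p_4 = 344, q_4 = 152, a_5 = 128, b_5 = 352, c_5 = 32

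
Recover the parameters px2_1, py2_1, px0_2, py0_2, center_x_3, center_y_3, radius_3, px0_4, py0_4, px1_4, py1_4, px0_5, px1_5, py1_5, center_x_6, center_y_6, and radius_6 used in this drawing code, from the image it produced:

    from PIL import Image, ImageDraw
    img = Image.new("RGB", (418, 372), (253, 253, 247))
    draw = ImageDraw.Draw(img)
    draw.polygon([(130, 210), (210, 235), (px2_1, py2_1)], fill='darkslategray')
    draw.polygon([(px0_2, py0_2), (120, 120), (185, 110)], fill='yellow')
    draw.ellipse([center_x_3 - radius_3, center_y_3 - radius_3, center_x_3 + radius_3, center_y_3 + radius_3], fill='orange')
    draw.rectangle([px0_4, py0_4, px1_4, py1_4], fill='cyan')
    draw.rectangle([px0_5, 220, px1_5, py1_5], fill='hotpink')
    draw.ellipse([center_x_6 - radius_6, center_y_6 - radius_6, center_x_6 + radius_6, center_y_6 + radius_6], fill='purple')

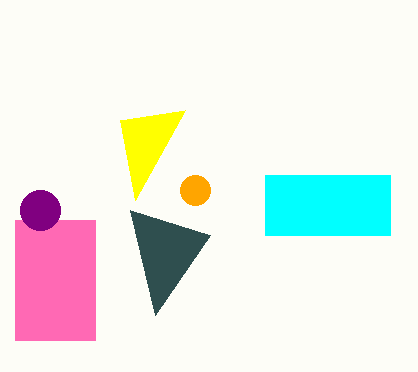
px2_1 = 155, py2_1 = 315, px0_2 = 135, py0_2 = 200, center_x_3 = 195, center_y_3 = 190, radius_3 = 15, px0_4 = 265, py0_4 = 175, px1_4 = 390, py1_4 = 235, px0_5 = 15, px1_5 = 95, py1_5 = 340, center_x_6 = 40, center_y_6 = 210, radius_6 = 20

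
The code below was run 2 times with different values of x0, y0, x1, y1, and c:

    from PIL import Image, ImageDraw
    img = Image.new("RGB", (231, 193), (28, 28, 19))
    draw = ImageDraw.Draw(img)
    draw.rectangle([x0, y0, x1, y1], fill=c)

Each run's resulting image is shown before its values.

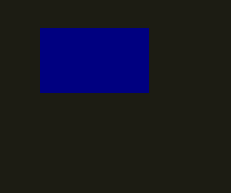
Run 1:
x0 = 40
y0 = 28
x1 = 148
y1 = 92
c = 'navy'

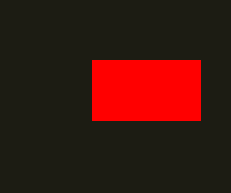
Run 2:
x0 = 92; y0 = 60; x1 = 200; y1 = 120; c = 'red'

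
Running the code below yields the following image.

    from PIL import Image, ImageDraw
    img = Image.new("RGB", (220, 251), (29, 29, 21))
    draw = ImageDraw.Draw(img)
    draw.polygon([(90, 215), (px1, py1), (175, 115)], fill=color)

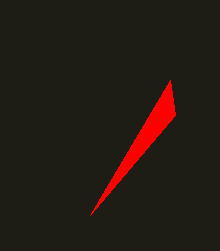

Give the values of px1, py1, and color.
px1 = 170
py1 = 80
color = 'red'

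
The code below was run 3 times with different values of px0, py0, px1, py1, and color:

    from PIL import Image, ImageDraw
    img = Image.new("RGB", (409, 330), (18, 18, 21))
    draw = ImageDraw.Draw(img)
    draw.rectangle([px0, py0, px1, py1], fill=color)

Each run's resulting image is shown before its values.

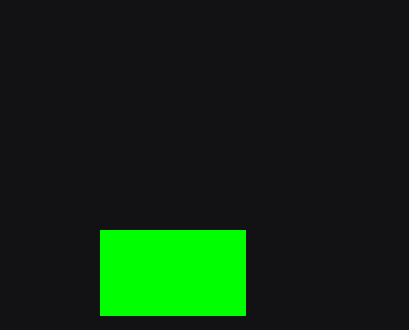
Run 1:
px0 = 100; py0 = 230; px1 = 245; py1 = 315; color = 'lime'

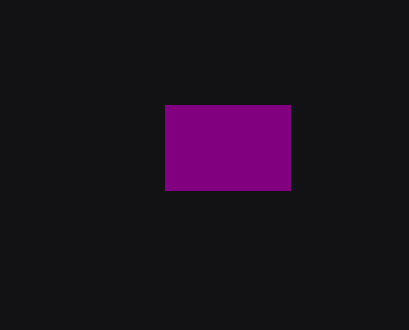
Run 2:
px0 = 165; py0 = 105; px1 = 290; py1 = 190; color = 'purple'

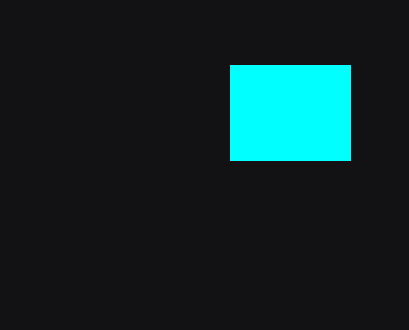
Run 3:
px0 = 230
py0 = 65
px1 = 350
py1 = 160
color = 'cyan'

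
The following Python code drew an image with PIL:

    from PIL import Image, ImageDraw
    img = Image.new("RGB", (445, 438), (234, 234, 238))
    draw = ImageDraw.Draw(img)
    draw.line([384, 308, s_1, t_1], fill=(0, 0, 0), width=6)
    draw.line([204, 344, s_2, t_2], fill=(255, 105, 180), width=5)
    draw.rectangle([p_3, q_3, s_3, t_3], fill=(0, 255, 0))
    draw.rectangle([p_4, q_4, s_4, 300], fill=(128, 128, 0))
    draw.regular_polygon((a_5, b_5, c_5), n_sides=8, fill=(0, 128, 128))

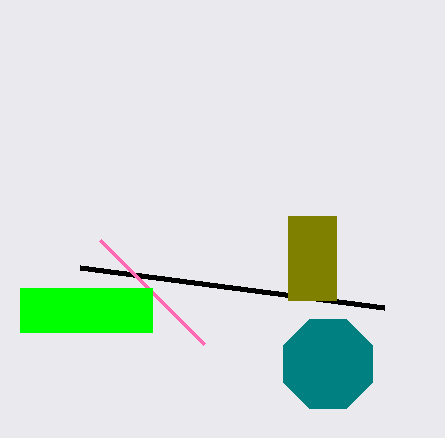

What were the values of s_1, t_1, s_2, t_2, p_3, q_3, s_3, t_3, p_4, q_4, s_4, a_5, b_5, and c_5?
s_1 = 80
t_1 = 268
s_2 = 100
t_2 = 240
p_3 = 20
q_3 = 288
s_3 = 152
t_3 = 332
p_4 = 288
q_4 = 216
s_4 = 336
a_5 = 328
b_5 = 364
c_5 = 48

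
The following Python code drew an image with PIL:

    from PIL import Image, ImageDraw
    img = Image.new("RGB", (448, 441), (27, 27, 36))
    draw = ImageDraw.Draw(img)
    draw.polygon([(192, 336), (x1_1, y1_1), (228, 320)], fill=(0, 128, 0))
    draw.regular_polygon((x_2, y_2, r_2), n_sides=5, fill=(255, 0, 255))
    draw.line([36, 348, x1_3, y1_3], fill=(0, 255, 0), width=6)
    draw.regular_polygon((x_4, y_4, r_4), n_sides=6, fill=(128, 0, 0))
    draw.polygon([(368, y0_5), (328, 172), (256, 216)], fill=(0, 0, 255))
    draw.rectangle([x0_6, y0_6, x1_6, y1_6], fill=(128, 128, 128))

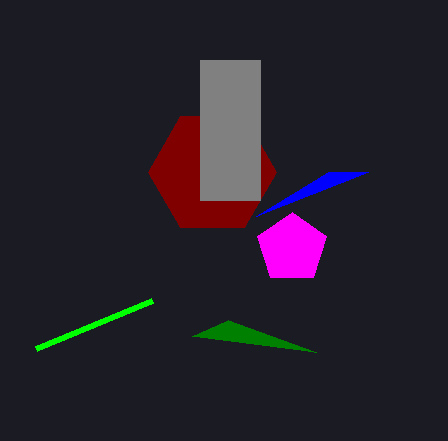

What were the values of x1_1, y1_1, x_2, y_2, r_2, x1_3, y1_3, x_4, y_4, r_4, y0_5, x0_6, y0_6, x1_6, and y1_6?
x1_1 = 316; y1_1 = 352; x_2 = 292; y_2 = 248; r_2 = 36; x1_3 = 152; y1_3 = 300; x_4 = 212; y_4 = 172; r_4 = 64; y0_5 = 172; x0_6 = 200; y0_6 = 60; x1_6 = 260; y1_6 = 200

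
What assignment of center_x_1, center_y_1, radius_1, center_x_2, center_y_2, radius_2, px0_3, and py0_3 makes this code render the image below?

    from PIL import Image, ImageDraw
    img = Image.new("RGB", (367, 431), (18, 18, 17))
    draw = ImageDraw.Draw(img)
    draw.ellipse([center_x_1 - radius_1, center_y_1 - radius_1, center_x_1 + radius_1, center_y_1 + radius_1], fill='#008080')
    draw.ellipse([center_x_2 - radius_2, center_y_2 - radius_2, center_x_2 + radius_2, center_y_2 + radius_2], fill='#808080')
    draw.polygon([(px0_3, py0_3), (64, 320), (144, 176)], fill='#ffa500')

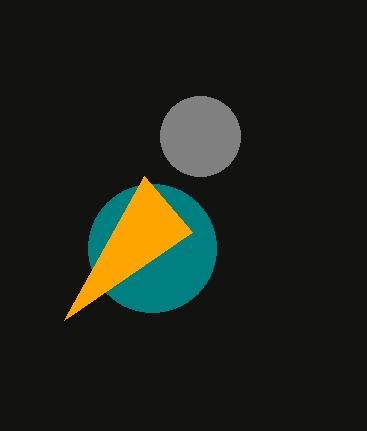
center_x_1 = 152, center_y_1 = 248, radius_1 = 64, center_x_2 = 200, center_y_2 = 136, radius_2 = 40, px0_3 = 192, py0_3 = 232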